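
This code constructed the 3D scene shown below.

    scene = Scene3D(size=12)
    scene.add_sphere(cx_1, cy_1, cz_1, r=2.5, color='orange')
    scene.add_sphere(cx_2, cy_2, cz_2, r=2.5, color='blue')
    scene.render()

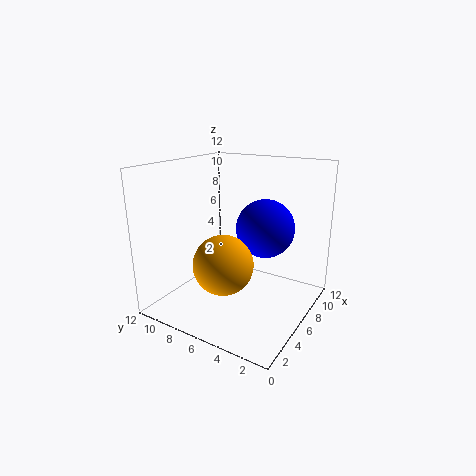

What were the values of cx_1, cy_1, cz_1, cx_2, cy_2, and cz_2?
cx_1 = 4.5, cy_1 = 6.5, cz_1 = 4, cx_2 = 8, cy_2 = 4.5, cz_2 = 6.5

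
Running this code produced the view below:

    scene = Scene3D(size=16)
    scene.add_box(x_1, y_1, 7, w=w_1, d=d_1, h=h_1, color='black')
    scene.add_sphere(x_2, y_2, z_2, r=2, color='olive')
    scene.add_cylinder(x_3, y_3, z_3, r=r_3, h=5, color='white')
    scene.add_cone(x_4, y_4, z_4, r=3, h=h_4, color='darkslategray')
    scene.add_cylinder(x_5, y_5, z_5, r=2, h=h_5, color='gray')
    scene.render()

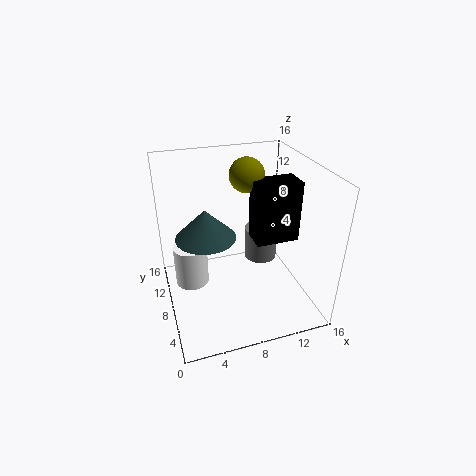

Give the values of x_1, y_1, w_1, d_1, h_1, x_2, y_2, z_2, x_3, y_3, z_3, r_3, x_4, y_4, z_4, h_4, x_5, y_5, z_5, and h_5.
x_1 = 10; y_1 = 7; w_1 = 5; d_1 = 3; h_1 = 7; x_2 = 10; y_2 = 11; z_2 = 14; x_3 = 3; y_3 = 11; z_3 = 1; r_3 = 2; x_4 = 4; y_4 = 6; z_4 = 10; h_4 = 3; x_5 = 12; y_5 = 11; z_5 = 3; h_5 = 4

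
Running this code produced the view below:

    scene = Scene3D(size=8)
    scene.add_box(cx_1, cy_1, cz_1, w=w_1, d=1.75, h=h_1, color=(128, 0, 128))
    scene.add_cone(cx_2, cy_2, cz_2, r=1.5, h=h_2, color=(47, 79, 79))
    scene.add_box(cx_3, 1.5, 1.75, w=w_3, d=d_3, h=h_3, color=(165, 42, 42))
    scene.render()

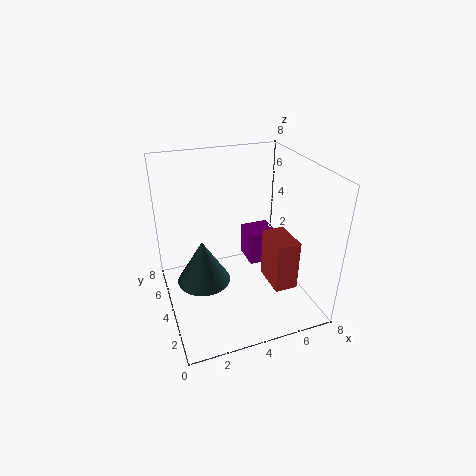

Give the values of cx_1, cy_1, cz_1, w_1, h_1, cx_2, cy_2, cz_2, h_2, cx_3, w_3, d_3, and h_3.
cx_1 = 5.25; cy_1 = 5; cz_1 = 1.25; w_1 = 1.75; h_1 = 2; cx_2 = 2; cy_2 = 4.25; cz_2 = 1.5; h_2 = 2.5; cx_3 = 5.25; w_3 = 1.25; d_3 = 2; h_3 = 2.75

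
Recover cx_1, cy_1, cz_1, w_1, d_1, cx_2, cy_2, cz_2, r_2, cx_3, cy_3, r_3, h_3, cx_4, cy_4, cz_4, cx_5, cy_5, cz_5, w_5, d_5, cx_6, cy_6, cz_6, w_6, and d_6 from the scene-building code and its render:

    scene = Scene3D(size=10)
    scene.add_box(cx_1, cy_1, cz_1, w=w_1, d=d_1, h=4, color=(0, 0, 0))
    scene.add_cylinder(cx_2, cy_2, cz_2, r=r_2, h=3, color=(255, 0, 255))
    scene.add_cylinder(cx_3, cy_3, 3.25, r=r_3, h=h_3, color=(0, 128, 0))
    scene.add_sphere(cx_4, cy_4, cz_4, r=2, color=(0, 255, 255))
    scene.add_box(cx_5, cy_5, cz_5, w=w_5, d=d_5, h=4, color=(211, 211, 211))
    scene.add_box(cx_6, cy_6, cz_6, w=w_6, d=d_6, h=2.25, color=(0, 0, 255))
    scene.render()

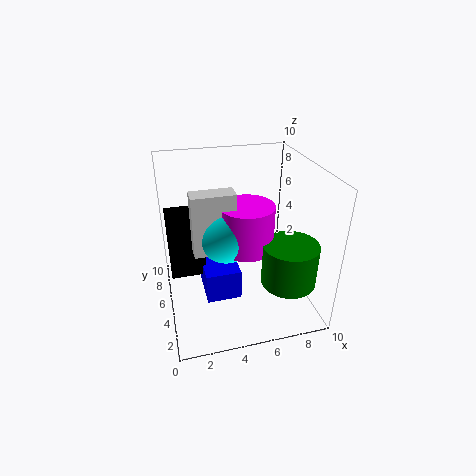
cx_1 = 0.25
cy_1 = 5.5
cz_1 = 2
w_1 = 2.5
d_1 = 3.5
cx_2 = 5.25
cy_2 = 3.75
cz_2 = 5
r_2 = 1.75
cx_3 = 7.5
cy_3 = 1.75
r_3 = 1.75
h_3 = 2.75
cx_4 = 4
cy_4 = 4.25
cz_4 = 6
cx_5 = 1.75
cy_5 = 3.25
cz_5 = 5
w_5 = 2.75
d_5 = 1.25
cx_6 = 2.5
cy_6 = 4
cz_6 = 0.5
w_6 = 2.5
d_6 = 3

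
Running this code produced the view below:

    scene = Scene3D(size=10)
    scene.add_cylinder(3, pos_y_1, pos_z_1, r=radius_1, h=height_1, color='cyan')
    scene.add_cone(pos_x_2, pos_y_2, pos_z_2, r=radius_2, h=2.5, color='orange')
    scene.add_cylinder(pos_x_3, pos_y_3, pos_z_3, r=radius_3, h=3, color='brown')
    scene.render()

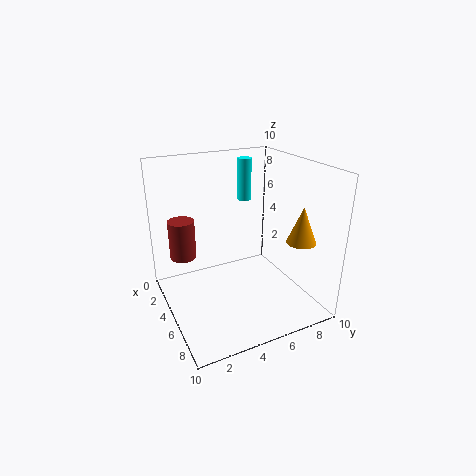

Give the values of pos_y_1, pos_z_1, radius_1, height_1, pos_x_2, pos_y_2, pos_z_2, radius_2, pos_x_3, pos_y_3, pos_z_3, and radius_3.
pos_y_1 = 6.5, pos_z_1 = 7, radius_1 = 0.5, height_1 = 3, pos_x_2 = 7.5, pos_y_2 = 8.5, pos_z_2 = 5, radius_2 = 1, pos_x_3 = 1.5, pos_y_3 = 2, pos_z_3 = 2.5, radius_3 = 1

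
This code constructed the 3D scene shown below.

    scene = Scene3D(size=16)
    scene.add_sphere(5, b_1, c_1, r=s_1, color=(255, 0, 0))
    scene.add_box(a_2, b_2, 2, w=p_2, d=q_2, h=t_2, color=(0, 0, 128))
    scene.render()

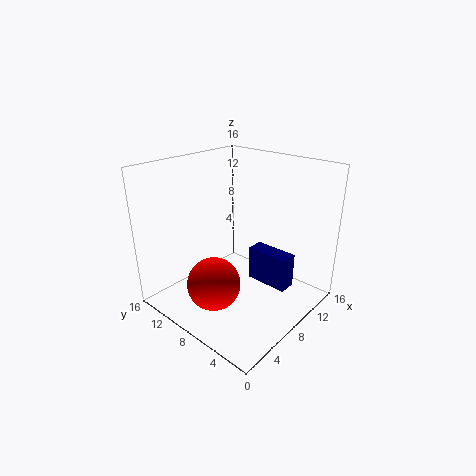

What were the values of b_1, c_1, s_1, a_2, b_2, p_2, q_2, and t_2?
b_1 = 9; c_1 = 3; s_1 = 3; a_2 = 10; b_2 = 3; p_2 = 2; q_2 = 5; t_2 = 4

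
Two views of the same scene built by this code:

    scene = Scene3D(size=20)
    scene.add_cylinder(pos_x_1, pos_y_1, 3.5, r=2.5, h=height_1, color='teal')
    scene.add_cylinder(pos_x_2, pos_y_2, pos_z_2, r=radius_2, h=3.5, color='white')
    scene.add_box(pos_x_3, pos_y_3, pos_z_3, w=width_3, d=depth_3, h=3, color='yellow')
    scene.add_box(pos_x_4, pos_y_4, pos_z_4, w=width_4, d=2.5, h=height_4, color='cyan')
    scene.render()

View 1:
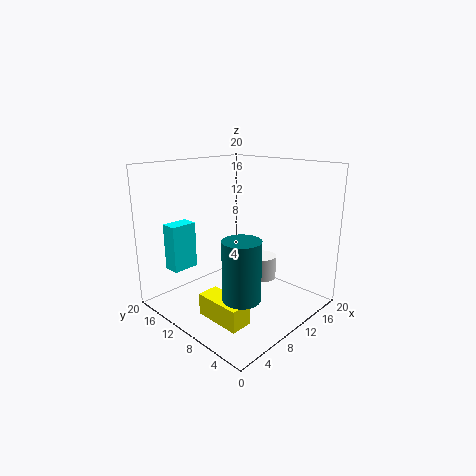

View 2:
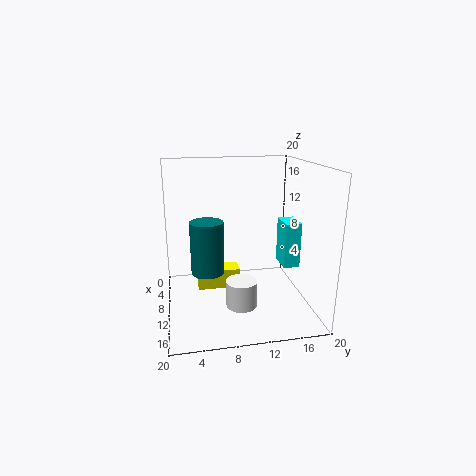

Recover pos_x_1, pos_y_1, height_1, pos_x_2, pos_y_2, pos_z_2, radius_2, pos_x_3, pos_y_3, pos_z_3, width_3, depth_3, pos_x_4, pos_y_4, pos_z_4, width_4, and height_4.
pos_x_1 = 6.5
pos_y_1 = 6
height_1 = 8
pos_x_2 = 15
pos_y_2 = 9.5
pos_z_2 = 2.5
radius_2 = 2
pos_x_3 = 3.5
pos_y_3 = 4.5
pos_z_3 = 0.5
width_3 = 3
depth_3 = 6.5
pos_x_4 = 4.5
pos_y_4 = 17.5
pos_z_4 = 4
width_4 = 4
height_4 = 7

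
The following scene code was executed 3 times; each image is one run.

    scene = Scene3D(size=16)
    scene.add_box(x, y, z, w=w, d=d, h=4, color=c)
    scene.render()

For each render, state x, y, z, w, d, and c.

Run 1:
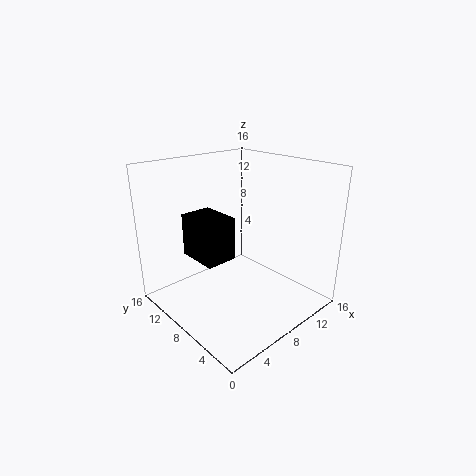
x = 1, y = 4, z = 8.5, w = 3, d = 4, c = 'black'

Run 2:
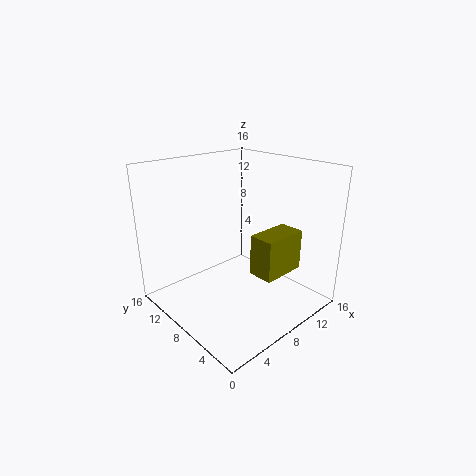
x = 5.5, y = 1, z = 6.5, w = 4.5, d = 2.5, c = 'olive'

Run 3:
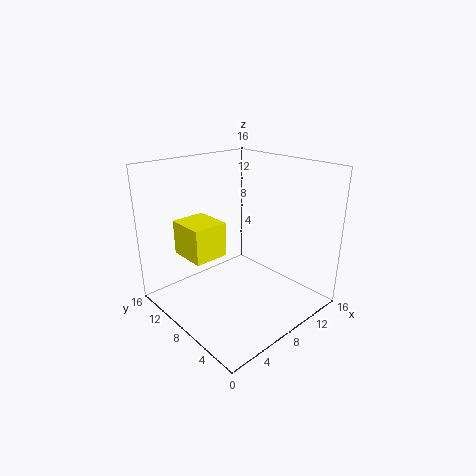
x = 3.5, y = 9.5, z = 5.5, w = 4, d = 4.5, c = 'yellow'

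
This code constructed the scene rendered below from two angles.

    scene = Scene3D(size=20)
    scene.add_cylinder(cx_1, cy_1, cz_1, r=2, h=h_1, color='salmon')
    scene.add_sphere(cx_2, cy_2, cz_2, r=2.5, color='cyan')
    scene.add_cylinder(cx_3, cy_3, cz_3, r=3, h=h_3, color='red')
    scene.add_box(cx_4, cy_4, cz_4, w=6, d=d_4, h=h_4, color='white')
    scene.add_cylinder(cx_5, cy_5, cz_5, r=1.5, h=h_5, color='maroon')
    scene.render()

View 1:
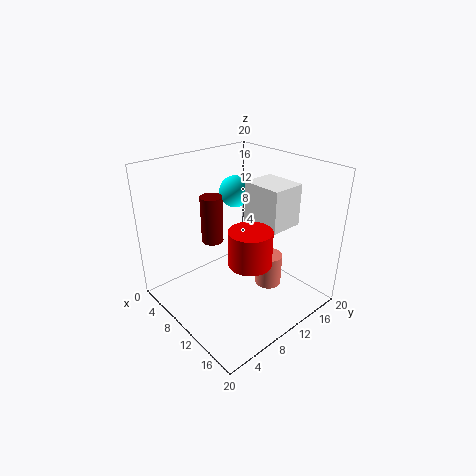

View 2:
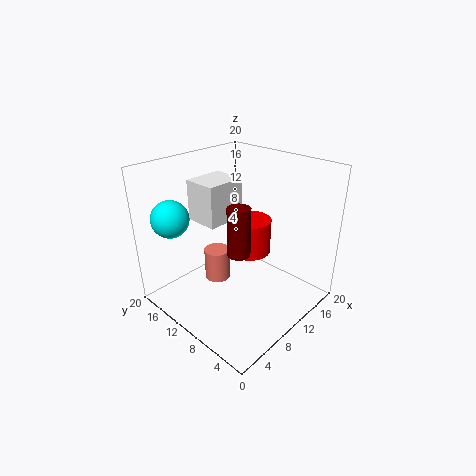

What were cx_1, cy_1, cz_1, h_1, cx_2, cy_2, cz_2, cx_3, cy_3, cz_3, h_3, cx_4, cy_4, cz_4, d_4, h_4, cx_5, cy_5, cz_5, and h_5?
cx_1 = 11; cy_1 = 15.5; cz_1 = 0.5; h_1 = 5; cx_2 = 3; cy_2 = 15.5; cz_2 = 13.5; cx_3 = 12.5; cy_3 = 10; cz_3 = 7; h_3 = 5; cx_4 = 8; cy_4 = 13; cz_4 = 11; d_4 = 5; h_4 = 6; cx_5 = 7.5; cy_5 = 7.5; cz_5 = 9.5; h_5 = 6.5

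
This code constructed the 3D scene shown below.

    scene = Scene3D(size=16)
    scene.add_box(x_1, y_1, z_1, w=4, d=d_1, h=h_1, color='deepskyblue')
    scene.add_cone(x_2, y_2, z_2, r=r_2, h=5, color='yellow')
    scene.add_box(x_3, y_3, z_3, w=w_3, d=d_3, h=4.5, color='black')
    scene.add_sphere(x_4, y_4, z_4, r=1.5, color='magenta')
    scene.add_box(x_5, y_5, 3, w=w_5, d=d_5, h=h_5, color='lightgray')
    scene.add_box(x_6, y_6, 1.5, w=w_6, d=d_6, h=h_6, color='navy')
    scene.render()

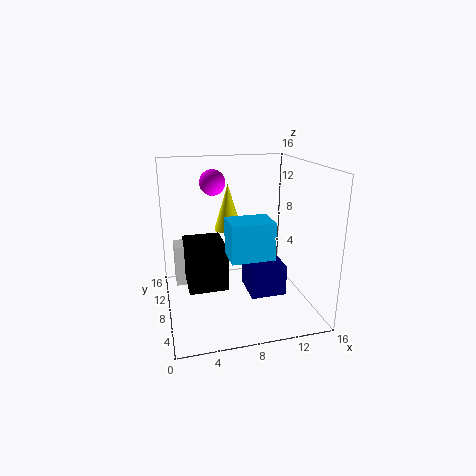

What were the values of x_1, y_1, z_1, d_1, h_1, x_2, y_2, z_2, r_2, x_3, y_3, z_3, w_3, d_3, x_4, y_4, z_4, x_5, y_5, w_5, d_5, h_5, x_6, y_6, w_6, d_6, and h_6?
x_1 = 5.5, y_1 = 0.5, z_1 = 8.5, d_1 = 3, h_1 = 3.5, x_2 = 7, y_2 = 8.5, z_2 = 9, r_2 = 1.5, x_3 = 2, y_3 = 4, z_3 = 4, w_3 = 4, d_3 = 5, x_4 = 6, y_4 = 12, z_4 = 13.5, x_5 = 1, y_5 = 8, w_5 = 3, d_5 = 2.5, h_5 = 4.5, x_6 = 9, y_6 = 5.5, w_6 = 4, d_6 = 4.5, h_6 = 3.5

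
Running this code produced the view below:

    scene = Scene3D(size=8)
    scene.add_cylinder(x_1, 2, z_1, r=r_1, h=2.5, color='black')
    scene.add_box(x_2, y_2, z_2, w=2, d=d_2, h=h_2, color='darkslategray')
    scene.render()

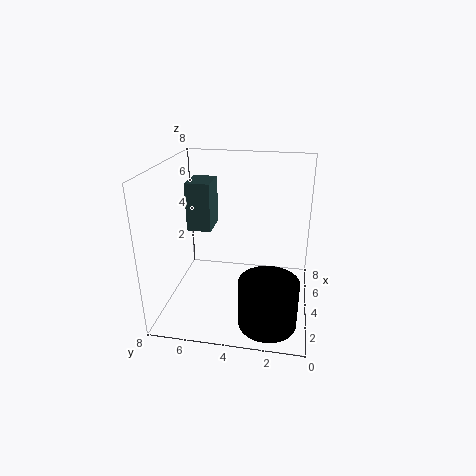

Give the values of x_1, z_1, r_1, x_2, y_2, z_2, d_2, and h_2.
x_1 = 1.5; z_1 = 0.5; r_1 = 1.5; x_2 = 5.5; y_2 = 6; z_2 = 3.5; d_2 = 1.5; h_2 = 3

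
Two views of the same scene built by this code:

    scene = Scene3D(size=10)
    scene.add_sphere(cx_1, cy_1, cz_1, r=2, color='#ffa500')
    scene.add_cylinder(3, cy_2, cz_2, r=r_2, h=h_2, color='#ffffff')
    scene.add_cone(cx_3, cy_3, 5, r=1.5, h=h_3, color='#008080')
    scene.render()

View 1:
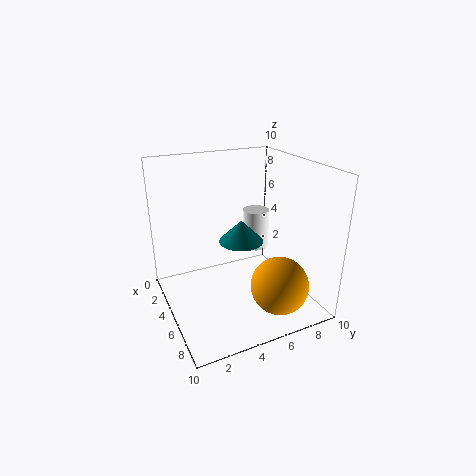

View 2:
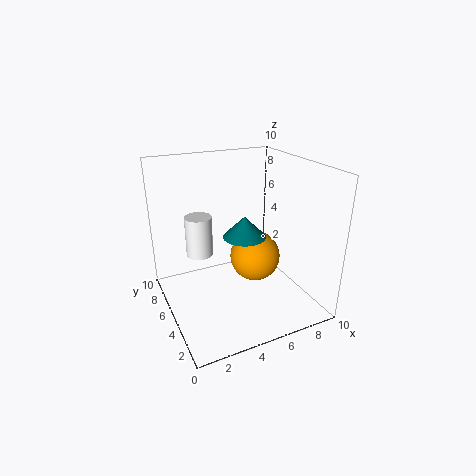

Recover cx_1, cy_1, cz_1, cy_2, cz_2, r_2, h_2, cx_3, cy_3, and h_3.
cx_1 = 7.5
cy_1 = 7
cz_1 = 2
cy_2 = 7.5
cz_2 = 3
r_2 = 1
h_2 = 3
cx_3 = 5.5
cy_3 = 5
h_3 = 1.5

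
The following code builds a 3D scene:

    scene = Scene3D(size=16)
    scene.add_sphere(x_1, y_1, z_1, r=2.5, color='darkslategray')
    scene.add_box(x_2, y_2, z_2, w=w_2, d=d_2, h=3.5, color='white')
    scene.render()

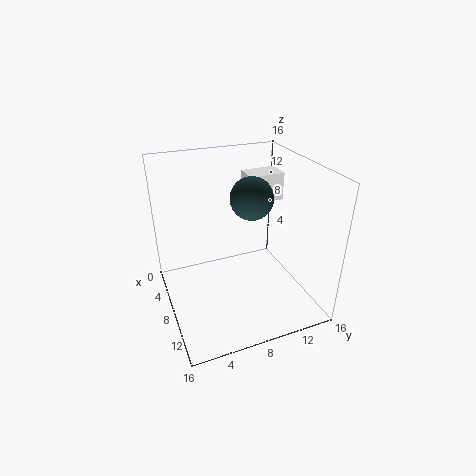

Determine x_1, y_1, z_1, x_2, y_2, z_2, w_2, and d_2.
x_1 = 6; y_1 = 10.5; z_1 = 11.5; x_2 = 0.5; y_2 = 11.5; z_2 = 9.5; w_2 = 3; d_2 = 4.5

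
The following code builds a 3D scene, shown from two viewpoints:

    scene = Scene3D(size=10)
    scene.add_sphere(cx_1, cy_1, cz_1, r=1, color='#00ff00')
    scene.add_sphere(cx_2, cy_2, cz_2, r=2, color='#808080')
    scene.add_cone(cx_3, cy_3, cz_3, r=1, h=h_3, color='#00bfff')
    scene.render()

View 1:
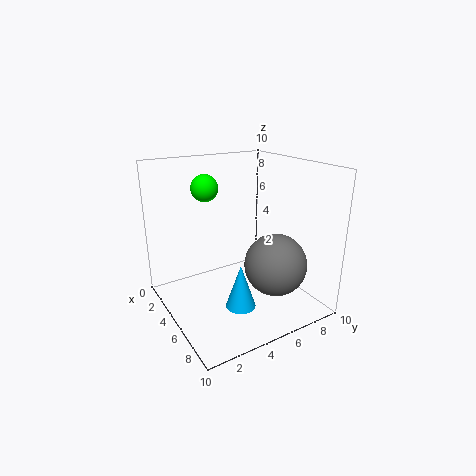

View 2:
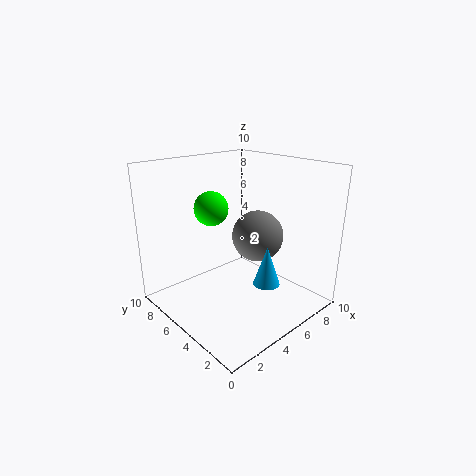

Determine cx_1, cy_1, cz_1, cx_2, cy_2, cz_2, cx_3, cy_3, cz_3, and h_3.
cx_1 = 2
cy_1 = 4
cz_1 = 8
cx_2 = 8
cy_2 = 6
cz_2 = 4
cx_3 = 7
cy_3 = 4
cz_3 = 1
h_3 = 3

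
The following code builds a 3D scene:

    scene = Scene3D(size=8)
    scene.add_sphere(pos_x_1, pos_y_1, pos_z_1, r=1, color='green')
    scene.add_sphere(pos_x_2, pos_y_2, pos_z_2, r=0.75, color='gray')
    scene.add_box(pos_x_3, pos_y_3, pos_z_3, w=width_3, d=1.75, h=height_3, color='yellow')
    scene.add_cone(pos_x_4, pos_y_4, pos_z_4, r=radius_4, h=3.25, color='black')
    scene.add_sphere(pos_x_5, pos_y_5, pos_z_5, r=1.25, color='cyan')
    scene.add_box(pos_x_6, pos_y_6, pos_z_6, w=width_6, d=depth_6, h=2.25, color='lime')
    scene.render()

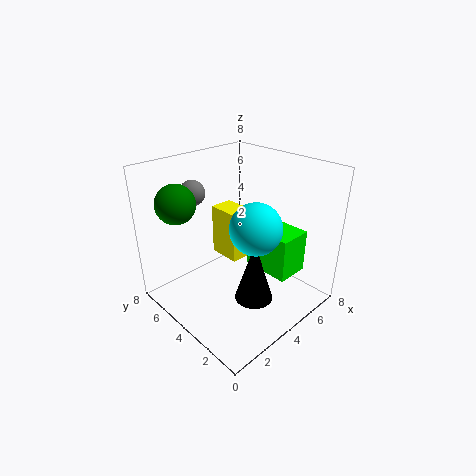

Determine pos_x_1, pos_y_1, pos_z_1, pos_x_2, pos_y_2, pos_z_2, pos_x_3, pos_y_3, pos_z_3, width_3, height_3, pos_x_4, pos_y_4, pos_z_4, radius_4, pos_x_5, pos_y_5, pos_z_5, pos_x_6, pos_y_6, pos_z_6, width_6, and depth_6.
pos_x_1 = 1, pos_y_1 = 5.25, pos_z_1 = 6.5, pos_x_2 = 3.25, pos_y_2 = 7, pos_z_2 = 6, pos_x_3 = 3.25, pos_y_3 = 3.5, pos_z_3 = 3, width_3 = 1.25, height_3 = 2.75, pos_x_4 = 3.25, pos_y_4 = 2, pos_z_4 = 1.5, radius_4 = 1, pos_x_5 = 3, pos_y_5 = 1.75, pos_z_5 = 5.75, pos_x_6 = 4, pos_y_6 = 0.75, pos_z_6 = 2.75, width_6 = 1.75, depth_6 = 2.5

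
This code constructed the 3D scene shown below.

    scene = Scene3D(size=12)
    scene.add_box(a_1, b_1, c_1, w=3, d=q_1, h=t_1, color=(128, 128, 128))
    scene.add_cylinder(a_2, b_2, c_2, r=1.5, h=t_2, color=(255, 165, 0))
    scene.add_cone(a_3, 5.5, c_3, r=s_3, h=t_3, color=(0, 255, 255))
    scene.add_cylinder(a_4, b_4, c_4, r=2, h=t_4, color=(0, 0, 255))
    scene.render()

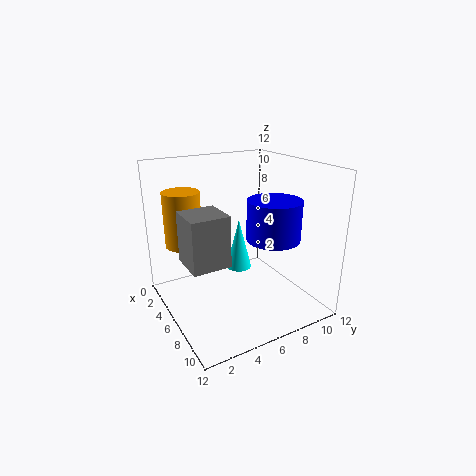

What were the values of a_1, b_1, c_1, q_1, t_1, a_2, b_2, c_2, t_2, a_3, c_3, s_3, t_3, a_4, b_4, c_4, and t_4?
a_1 = 5.5
b_1 = 1
c_1 = 5
q_1 = 3
t_1 = 4
a_2 = 4
b_2 = 2
c_2 = 5.5
t_2 = 4.5
a_3 = 7
c_3 = 4
s_3 = 1
t_3 = 4
a_4 = 9.5
b_4 = 7
c_4 = 7
t_4 = 3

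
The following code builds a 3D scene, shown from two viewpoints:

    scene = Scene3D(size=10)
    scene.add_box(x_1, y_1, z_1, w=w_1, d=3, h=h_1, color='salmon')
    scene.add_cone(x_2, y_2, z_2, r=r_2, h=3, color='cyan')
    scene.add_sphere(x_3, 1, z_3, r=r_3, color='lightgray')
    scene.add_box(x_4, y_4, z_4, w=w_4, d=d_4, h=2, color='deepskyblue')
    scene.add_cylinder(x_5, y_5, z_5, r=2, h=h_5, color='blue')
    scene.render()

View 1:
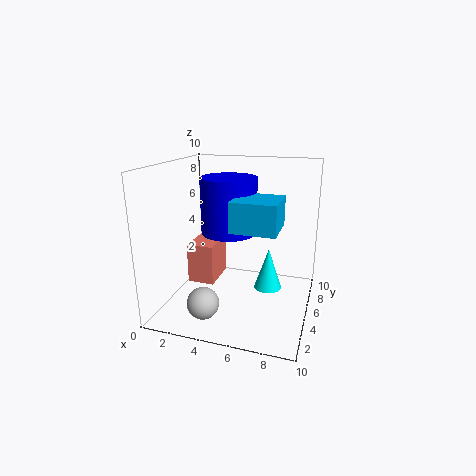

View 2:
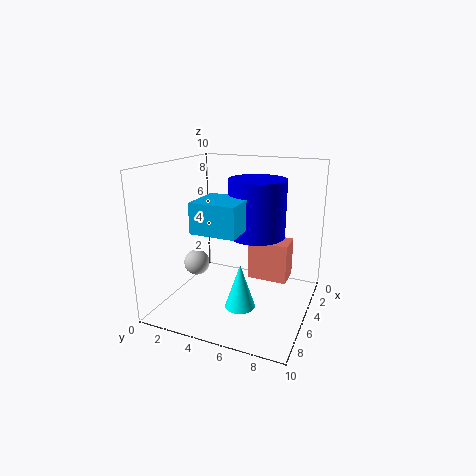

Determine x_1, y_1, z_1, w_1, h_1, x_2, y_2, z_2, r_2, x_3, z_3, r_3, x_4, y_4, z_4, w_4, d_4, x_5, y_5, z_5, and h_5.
x_1 = 1; y_1 = 5; z_1 = 1; w_1 = 2; h_1 = 3; x_2 = 7; y_2 = 6; z_2 = 1; r_2 = 1; x_3 = 4; z_3 = 2; r_3 = 1; x_4 = 5; y_4 = 3; z_4 = 6; w_4 = 3; d_4 = 3; x_5 = 4; y_5 = 6; z_5 = 5; h_5 = 4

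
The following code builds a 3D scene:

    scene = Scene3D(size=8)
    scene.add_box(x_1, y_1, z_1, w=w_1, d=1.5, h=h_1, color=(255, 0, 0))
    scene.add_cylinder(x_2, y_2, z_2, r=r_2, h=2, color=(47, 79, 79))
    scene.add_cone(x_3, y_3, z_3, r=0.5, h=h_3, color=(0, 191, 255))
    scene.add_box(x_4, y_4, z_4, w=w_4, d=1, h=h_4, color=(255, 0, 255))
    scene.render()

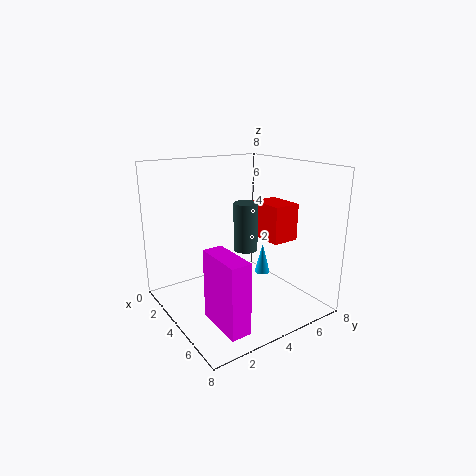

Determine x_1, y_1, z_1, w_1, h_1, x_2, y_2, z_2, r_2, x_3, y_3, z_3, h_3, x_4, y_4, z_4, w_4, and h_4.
x_1 = 4; y_1 = 5; z_1 = 4; w_1 = 2; h_1 = 2; x_2 = 7.5; y_2 = 2; z_2 = 5; r_2 = 0.5; x_3 = 2.5; y_3 = 7; z_3 = 0.5; h_3 = 2; x_4 = 5.5; y_4 = 1; z_4 = 1; w_4 = 2.5; h_4 = 3.5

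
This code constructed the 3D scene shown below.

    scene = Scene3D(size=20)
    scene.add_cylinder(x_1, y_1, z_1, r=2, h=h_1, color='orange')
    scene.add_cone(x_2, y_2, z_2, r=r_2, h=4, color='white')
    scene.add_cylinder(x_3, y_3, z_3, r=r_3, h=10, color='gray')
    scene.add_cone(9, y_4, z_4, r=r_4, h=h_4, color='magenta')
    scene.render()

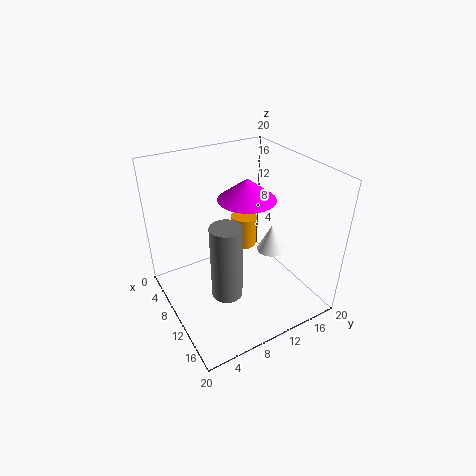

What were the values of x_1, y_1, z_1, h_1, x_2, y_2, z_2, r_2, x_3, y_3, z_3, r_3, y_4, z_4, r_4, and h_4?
x_1 = 5
y_1 = 14
z_1 = 5
h_1 = 5
x_2 = 11
y_2 = 15
z_2 = 7
r_2 = 2
x_3 = 14
y_3 = 6
z_3 = 5
r_3 = 2
y_4 = 12
z_4 = 15
r_4 = 4
h_4 = 3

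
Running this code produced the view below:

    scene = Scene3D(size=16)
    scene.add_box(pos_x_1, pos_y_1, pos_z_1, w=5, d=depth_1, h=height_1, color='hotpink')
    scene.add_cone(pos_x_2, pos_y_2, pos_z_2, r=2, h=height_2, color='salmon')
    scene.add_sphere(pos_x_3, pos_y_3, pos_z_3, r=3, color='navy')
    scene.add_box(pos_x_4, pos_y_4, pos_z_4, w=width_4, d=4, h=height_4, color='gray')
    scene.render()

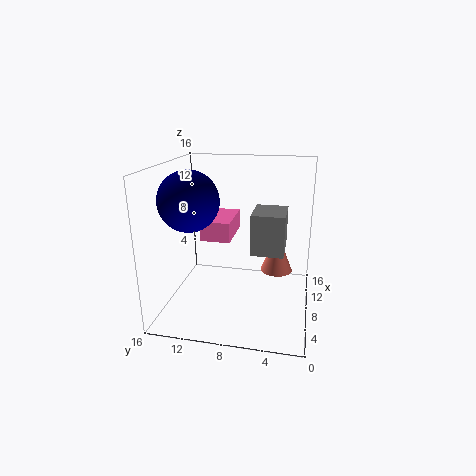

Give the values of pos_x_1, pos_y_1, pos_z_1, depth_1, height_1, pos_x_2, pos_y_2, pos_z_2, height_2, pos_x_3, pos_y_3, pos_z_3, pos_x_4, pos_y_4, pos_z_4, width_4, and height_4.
pos_x_1 = 4, pos_y_1 = 8, pos_z_1 = 9, depth_1 = 3, height_1 = 2, pos_x_2 = 13, pos_y_2 = 4, pos_z_2 = 2, height_2 = 5, pos_x_3 = 4, pos_y_3 = 12, pos_z_3 = 13, pos_x_4 = 10, pos_y_4 = 3, pos_z_4 = 5, width_4 = 5, height_4 = 5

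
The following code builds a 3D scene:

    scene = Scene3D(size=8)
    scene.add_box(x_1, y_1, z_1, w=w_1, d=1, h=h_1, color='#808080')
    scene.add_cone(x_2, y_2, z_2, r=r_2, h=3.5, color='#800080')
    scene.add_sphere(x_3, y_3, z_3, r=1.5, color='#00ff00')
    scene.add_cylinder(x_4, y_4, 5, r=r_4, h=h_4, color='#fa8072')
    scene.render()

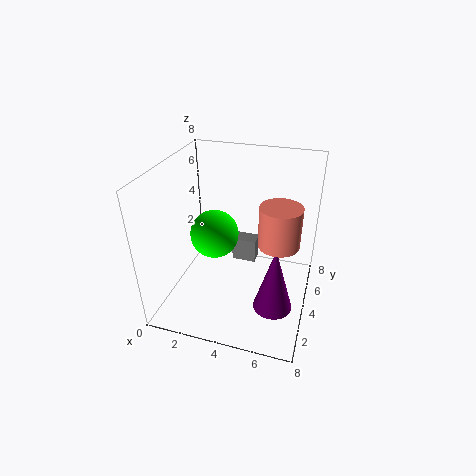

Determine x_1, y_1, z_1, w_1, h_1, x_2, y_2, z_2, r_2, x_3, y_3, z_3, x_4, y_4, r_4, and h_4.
x_1 = 3
y_1 = 6
z_1 = 1
w_1 = 1.5
h_1 = 1.5
x_2 = 6.5
y_2 = 2
z_2 = 1.5
r_2 = 1
x_3 = 2
y_3 = 5.5
z_3 = 3
x_4 = 6.5
y_4 = 2.5
r_4 = 1
h_4 = 2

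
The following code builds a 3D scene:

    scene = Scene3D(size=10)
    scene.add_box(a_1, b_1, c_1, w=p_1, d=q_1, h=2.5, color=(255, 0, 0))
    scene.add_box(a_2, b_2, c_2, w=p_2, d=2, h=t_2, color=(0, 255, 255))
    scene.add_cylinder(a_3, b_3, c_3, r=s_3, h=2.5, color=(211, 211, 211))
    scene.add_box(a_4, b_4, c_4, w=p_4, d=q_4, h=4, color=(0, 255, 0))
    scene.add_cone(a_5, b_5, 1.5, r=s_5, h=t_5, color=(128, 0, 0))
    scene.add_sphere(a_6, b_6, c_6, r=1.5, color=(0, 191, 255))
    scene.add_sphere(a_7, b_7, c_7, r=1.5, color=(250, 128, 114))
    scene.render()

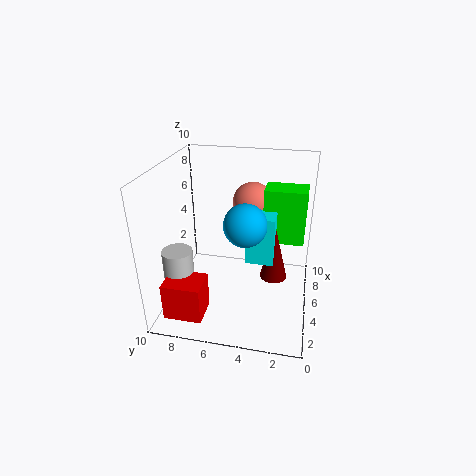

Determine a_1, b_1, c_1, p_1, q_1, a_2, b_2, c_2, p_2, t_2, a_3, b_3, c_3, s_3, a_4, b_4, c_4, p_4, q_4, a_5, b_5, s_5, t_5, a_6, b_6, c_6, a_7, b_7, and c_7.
a_1 = 0.5
b_1 = 6.5
c_1 = 1
p_1 = 2
q_1 = 2.5
a_2 = 5
b_2 = 2.5
c_2 = 3
p_2 = 2.5
t_2 = 3.5
a_3 = 2.5
b_3 = 8.5
c_3 = 2.5
s_3 = 1
a_4 = 6.5
b_4 = 0.5
c_4 = 4
p_4 = 2
q_4 = 3
a_5 = 6
b_5 = 2.5
s_5 = 1
t_5 = 4
a_6 = 5
b_6 = 4.5
c_6 = 6
a_7 = 8
b_7 = 4.5
c_7 = 6.5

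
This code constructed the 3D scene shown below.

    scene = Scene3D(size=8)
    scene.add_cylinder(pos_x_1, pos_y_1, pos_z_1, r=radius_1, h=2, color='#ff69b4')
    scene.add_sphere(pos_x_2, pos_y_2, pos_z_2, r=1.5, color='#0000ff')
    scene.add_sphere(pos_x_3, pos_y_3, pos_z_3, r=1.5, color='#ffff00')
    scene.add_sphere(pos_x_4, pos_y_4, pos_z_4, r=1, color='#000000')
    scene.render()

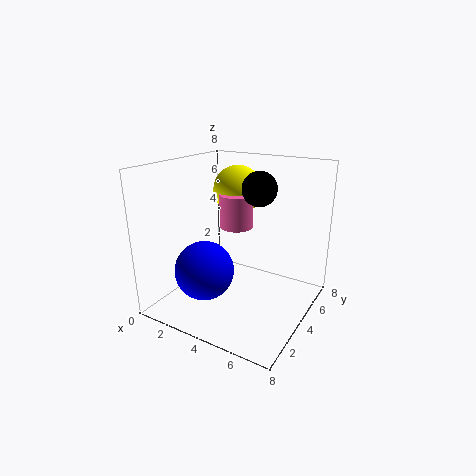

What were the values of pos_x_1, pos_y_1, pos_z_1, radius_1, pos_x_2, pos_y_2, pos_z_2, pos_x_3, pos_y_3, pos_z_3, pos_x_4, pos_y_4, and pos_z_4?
pos_x_1 = 3; pos_y_1 = 5.5; pos_z_1 = 4; radius_1 = 1; pos_x_2 = 3.5; pos_y_2 = 1.5; pos_z_2 = 3; pos_x_3 = 2.5; pos_y_3 = 6.5; pos_z_3 = 6; pos_x_4 = 4.5; pos_y_4 = 5.5; pos_z_4 = 6.5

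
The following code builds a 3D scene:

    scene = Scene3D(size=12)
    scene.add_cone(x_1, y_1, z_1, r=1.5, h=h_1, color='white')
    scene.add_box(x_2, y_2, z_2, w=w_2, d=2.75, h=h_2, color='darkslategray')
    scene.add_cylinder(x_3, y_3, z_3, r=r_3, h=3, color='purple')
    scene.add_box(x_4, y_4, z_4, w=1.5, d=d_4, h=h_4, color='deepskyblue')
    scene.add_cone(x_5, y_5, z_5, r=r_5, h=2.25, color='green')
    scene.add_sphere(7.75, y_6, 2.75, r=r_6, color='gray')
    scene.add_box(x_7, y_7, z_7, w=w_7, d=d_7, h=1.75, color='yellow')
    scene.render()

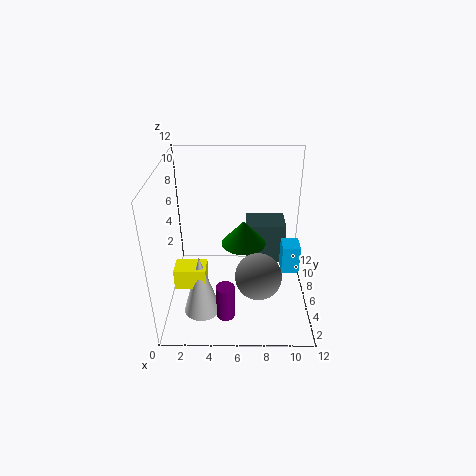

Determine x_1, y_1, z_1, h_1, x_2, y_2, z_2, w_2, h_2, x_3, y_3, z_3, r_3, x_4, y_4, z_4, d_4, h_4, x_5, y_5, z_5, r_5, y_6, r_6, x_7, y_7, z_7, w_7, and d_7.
x_1 = 3
y_1 = 3.5
z_1 = 0.5
h_1 = 5.25
x_2 = 6.75
y_2 = 9.25
z_2 = 1.25
w_2 = 3.75
h_2 = 4
x_3 = 5
y_3 = 3
z_3 = 0.25
r_3 = 0.75
x_4 = 9.75
y_4 = 5.5
z_4 = 2.75
d_4 = 1.75
h_4 = 2.5
x_5 = 6.5
y_5 = 8
z_5 = 4.25
r_5 = 2
y_6 = 5
r_6 = 2
x_7 = 1
y_7 = 3
z_7 = 3
w_7 = 2.5
d_7 = 1.75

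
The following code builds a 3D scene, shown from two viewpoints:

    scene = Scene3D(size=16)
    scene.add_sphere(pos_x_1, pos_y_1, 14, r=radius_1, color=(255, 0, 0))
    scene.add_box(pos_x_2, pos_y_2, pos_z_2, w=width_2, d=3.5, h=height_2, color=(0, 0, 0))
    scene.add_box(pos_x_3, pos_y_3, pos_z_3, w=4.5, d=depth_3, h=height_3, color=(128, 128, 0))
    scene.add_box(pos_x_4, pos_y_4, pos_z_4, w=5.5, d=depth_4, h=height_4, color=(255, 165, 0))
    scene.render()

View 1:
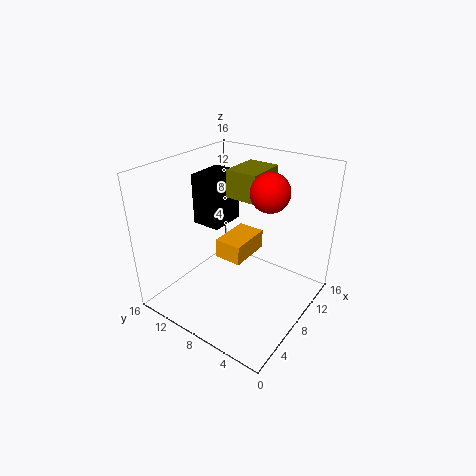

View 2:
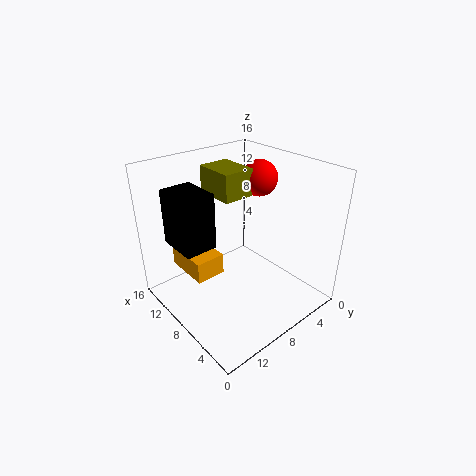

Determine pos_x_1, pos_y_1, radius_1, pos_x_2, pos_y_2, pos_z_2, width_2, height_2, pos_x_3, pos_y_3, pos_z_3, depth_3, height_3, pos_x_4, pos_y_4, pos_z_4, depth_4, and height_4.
pos_x_1 = 8.5
pos_y_1 = 4.5
radius_1 = 2
pos_x_2 = 8
pos_y_2 = 11
pos_z_2 = 8
width_2 = 4.5
height_2 = 6
pos_x_3 = 8
pos_y_3 = 6
pos_z_3 = 12.5
depth_3 = 3.5
height_3 = 3
pos_x_4 = 9.5
pos_y_4 = 9
pos_z_4 = 3
depth_4 = 3.5
height_4 = 2.5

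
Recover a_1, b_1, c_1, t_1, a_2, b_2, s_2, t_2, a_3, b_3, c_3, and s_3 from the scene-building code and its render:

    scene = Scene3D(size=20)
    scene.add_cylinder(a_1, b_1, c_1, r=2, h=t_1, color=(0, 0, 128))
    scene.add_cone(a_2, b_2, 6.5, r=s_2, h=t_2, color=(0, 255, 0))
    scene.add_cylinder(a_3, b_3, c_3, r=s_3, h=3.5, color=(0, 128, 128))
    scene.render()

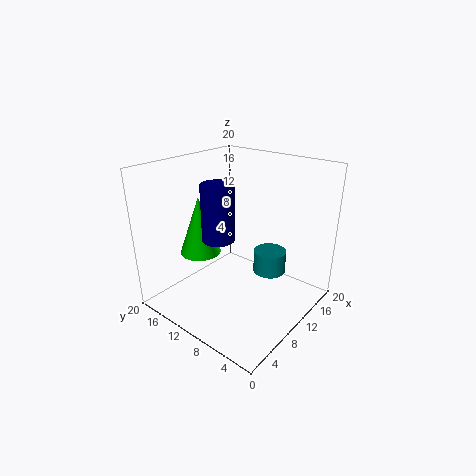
a_1 = 5, b_1 = 9, c_1 = 12, t_1 = 7, a_2 = 8.5, b_2 = 16, s_2 = 3, t_2 = 8.5, a_3 = 16, b_3 = 8.5, c_3 = 2.5, s_3 = 2.5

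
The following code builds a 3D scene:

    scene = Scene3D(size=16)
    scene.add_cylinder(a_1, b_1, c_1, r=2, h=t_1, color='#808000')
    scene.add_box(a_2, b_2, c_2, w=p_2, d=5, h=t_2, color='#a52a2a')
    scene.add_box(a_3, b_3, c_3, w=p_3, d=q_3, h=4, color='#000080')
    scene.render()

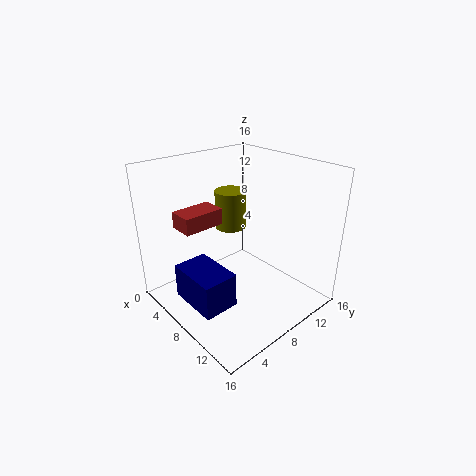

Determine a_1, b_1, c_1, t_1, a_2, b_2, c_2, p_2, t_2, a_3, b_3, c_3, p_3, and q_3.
a_1 = 2
b_1 = 12
c_1 = 6
t_1 = 5
a_2 = 1
b_2 = 4
c_2 = 8
p_2 = 3
t_2 = 2
a_3 = 4
b_3 = 2
c_3 = 1
p_3 = 6
q_3 = 4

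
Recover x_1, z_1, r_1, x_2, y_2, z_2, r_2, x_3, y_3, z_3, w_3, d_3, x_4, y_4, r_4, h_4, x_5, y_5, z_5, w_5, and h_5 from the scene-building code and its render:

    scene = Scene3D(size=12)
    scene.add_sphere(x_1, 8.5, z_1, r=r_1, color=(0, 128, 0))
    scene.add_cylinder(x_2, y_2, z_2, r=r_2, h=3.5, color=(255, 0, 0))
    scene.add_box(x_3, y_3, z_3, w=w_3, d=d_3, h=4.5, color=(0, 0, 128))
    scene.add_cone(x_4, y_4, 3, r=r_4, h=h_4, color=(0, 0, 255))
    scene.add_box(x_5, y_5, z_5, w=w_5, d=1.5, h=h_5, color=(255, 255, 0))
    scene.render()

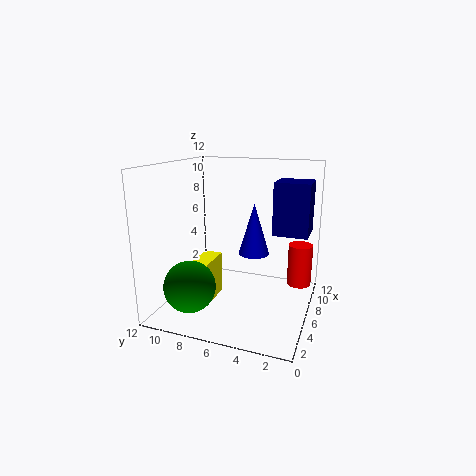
x_1 = 2, z_1 = 3, r_1 = 2, x_2 = 7.5, y_2 = 1, z_2 = 2, r_2 = 1, x_3 = 7.5, y_3 = 0.5, z_3 = 6, w_3 = 3, d_3 = 3, x_4 = 10.5, y_4 = 6, r_4 = 1.5, h_4 = 5, x_5 = 3, y_5 = 7.5, z_5 = 1, w_5 = 3, h_5 = 3.5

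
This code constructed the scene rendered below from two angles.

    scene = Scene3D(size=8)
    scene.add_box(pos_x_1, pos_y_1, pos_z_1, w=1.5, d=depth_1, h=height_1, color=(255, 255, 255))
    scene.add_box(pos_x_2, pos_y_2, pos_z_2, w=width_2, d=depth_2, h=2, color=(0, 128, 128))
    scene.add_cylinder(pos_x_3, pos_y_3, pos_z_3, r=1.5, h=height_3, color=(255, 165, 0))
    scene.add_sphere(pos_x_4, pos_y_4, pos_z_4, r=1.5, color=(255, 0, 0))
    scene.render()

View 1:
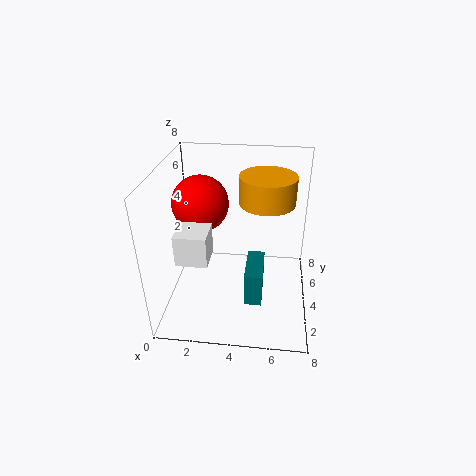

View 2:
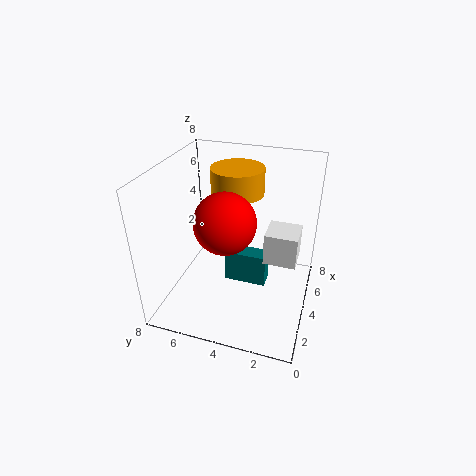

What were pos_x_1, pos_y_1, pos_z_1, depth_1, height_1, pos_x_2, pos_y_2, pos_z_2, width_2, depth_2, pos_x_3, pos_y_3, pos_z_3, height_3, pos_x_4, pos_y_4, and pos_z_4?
pos_x_1 = 1.5
pos_y_1 = 0.5
pos_z_1 = 4.5
depth_1 = 1.5
height_1 = 1.5
pos_x_2 = 4.5
pos_y_2 = 2.5
pos_z_2 = 0.5
width_2 = 1
depth_2 = 2.5
pos_x_3 = 5.5
pos_y_3 = 4.5
pos_z_3 = 6
height_3 = 1.5
pos_x_4 = 2
pos_y_4 = 4
pos_z_4 = 6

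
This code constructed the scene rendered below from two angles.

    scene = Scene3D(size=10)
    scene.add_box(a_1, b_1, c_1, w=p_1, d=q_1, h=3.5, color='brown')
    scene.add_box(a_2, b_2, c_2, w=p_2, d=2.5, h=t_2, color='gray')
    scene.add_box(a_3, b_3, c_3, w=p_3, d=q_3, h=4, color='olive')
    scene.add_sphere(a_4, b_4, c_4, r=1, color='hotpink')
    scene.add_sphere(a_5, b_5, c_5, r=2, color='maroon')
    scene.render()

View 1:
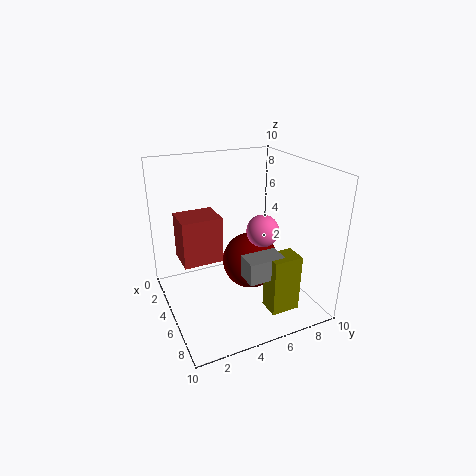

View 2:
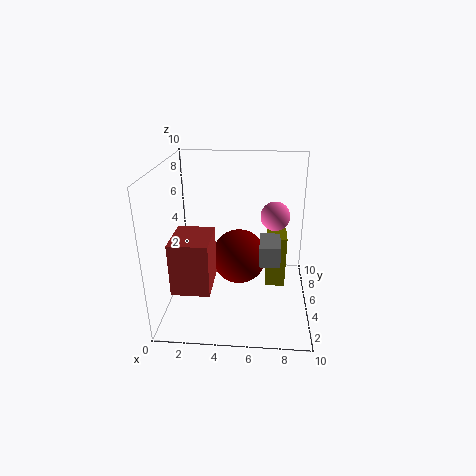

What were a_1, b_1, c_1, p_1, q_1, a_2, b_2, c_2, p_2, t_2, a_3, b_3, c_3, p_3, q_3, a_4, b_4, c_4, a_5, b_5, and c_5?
a_1 = 1, b_1 = 1.5, c_1 = 2.5, p_1 = 2.5, q_1 = 3, a_2 = 6.5, b_2 = 4.5, c_2 = 3, p_2 = 1.5, t_2 = 1.5, a_3 = 7, b_3 = 6, c_3 = 0.5, p_3 = 1.5, q_3 = 2, a_4 = 7.5, b_4 = 5.5, c_4 = 6.5, a_5 = 5, b_5 = 6, c_5 = 3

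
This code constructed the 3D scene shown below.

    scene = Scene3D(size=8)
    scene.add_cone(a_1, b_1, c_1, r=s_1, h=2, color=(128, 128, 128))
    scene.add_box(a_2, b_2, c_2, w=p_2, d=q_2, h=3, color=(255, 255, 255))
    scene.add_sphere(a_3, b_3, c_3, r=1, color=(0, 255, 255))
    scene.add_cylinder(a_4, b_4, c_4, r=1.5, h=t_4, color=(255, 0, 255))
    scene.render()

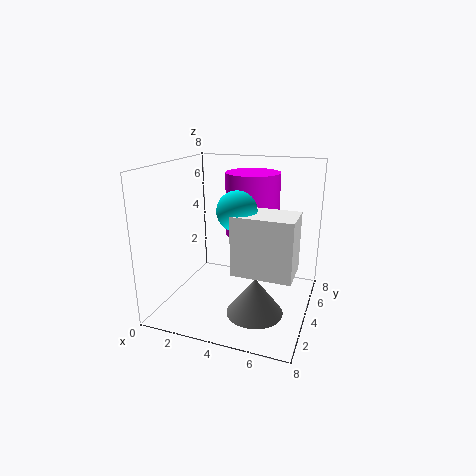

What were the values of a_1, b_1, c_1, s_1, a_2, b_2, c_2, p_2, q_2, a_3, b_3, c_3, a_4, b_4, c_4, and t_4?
a_1 = 5.5
b_1 = 2.5
c_1 = 0.5
s_1 = 1.5
a_2 = 4.5
b_2 = 1.5
c_2 = 3
p_2 = 3
q_2 = 2
a_3 = 4.5
b_3 = 2.5
c_3 = 6
a_4 = 4.5
b_4 = 5
c_4 = 4
t_4 = 3.5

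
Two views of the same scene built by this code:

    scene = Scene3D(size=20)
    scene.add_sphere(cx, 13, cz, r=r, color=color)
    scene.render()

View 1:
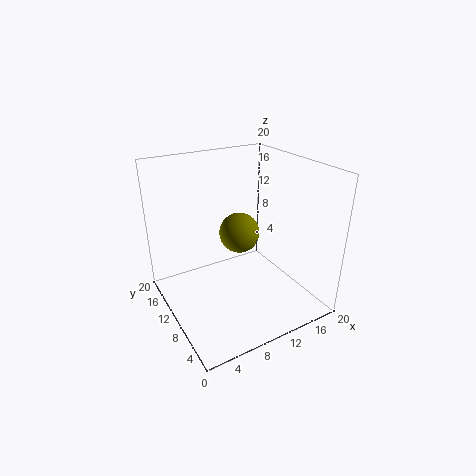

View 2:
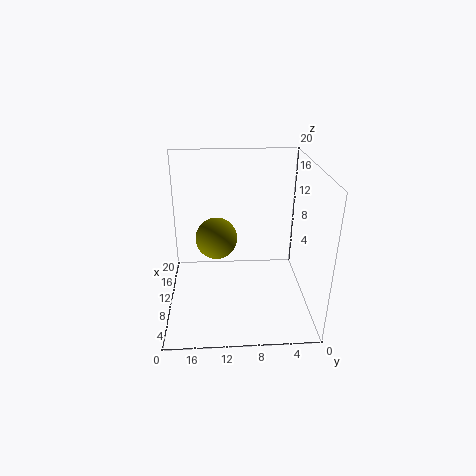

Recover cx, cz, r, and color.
cx = 12, cz = 9, r = 3, color = 'olive'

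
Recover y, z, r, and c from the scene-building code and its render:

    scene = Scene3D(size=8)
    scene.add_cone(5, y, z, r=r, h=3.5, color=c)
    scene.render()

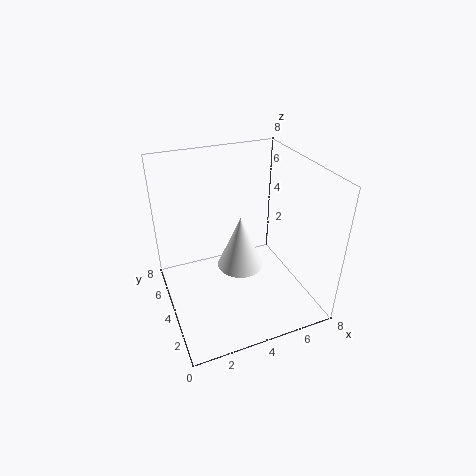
y = 6, z = 0.5, r = 1.5, c = 'white'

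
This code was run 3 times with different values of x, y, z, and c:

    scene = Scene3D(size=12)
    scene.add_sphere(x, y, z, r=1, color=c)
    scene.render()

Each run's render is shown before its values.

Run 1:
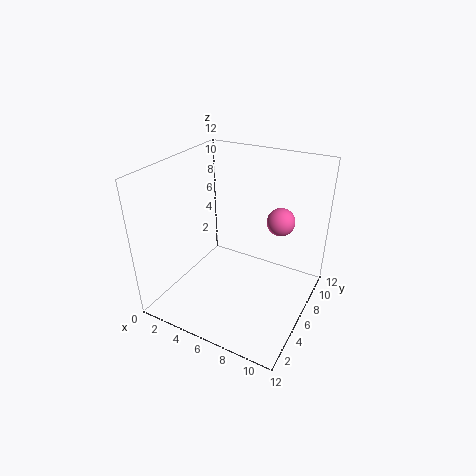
x = 10, y = 5, z = 9, c = 'hotpink'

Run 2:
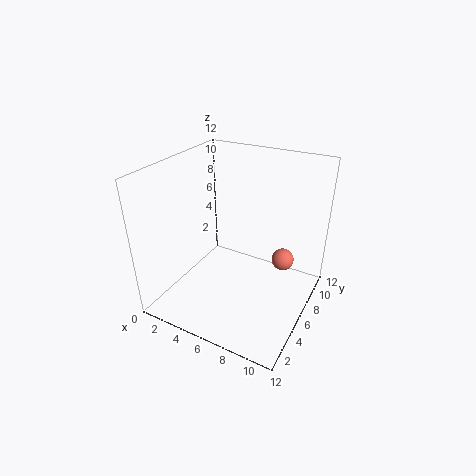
x = 9, y = 9, z = 3, c = 'salmon'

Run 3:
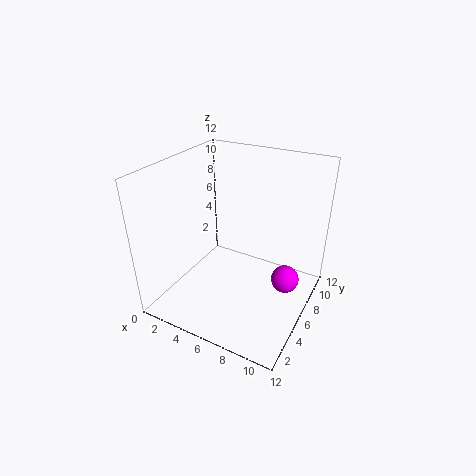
x = 11, y = 4, z = 5, c = 'magenta'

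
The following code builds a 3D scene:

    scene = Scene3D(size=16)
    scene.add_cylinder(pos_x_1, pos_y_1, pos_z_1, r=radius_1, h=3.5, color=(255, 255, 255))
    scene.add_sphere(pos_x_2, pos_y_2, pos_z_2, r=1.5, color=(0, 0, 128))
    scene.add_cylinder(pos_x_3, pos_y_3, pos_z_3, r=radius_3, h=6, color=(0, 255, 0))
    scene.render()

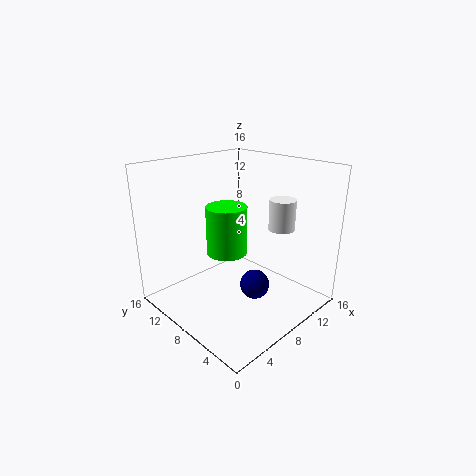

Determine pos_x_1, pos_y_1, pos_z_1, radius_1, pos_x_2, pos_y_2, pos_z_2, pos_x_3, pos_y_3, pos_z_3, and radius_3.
pos_x_1 = 12.5, pos_y_1 = 5.5, pos_z_1 = 8.5, radius_1 = 1.5, pos_x_2 = 6.5, pos_y_2 = 4, pos_z_2 = 4.5, pos_x_3 = 9.5, pos_y_3 = 11.5, pos_z_3 = 4.5, radius_3 = 2.5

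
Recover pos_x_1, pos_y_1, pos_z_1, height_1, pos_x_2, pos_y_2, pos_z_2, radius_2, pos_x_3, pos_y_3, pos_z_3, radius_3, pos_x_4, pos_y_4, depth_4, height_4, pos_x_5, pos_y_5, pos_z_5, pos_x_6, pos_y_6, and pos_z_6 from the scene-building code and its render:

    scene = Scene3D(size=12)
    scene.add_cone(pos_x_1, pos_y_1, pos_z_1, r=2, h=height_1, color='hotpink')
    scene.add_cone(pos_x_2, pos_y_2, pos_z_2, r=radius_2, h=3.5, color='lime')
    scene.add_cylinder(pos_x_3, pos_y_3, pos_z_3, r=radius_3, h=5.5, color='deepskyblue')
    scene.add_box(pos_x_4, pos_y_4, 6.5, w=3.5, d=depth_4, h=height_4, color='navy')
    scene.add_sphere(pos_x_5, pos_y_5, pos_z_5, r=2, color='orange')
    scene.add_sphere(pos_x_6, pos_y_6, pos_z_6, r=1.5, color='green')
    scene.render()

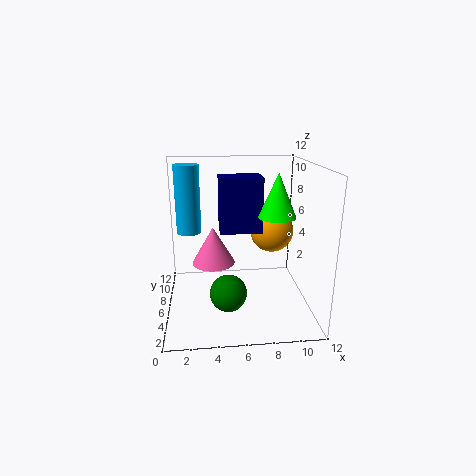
pos_x_1 = 4, pos_y_1 = 9, pos_z_1 = 2.5, height_1 = 3.5, pos_x_2 = 9, pos_y_2 = 5, pos_z_2 = 8, radius_2 = 1.5, pos_x_3 = 2, pos_y_3 = 6.5, pos_z_3 = 6.5, radius_3 = 1, pos_x_4 = 4.5, pos_y_4 = 5.5, depth_4 = 2.5, height_4 = 4.5, pos_x_5 = 9.5, pos_y_5 = 9, pos_z_5 = 5.5, pos_x_6 = 5, pos_y_6 = 4, pos_z_6 = 2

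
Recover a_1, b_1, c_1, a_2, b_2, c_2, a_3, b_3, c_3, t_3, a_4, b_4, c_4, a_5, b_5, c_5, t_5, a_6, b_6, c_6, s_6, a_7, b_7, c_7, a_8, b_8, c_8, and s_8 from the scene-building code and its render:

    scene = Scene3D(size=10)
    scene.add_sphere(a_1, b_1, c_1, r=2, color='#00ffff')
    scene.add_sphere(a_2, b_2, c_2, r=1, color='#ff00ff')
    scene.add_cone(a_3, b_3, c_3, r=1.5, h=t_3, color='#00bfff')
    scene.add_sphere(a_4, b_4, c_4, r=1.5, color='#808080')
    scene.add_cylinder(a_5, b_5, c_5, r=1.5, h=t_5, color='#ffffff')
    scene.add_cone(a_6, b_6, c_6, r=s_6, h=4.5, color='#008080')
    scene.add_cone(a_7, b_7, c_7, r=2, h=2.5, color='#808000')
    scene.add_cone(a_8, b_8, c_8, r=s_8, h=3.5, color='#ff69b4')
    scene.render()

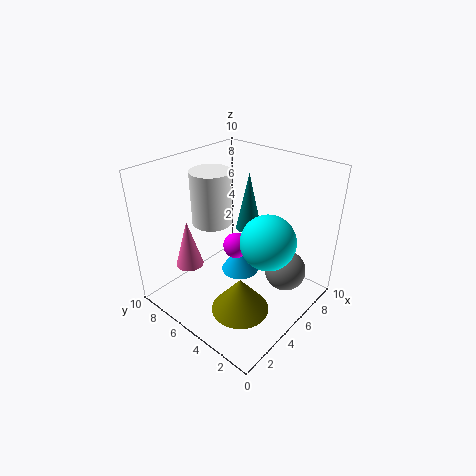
a_1 = 6.5, b_1 = 3.5, c_1 = 4.5, a_2 = 6.5, b_2 = 6.5, c_2 = 3, a_3 = 7, b_3 = 6.5, c_3 = 0.5, t_3 = 2.5, a_4 = 7.5, b_4 = 2.5, c_4 = 2, a_5 = 5.5, b_5 = 8, c_5 = 5, t_5 = 4, a_6 = 8, b_6 = 6.5, c_6 = 4, s_6 = 1, a_7 = 3.5, b_7 = 3.5, c_7 = 0.5, a_8 = 3, b_8 = 8, c_8 = 2.5, s_8 = 1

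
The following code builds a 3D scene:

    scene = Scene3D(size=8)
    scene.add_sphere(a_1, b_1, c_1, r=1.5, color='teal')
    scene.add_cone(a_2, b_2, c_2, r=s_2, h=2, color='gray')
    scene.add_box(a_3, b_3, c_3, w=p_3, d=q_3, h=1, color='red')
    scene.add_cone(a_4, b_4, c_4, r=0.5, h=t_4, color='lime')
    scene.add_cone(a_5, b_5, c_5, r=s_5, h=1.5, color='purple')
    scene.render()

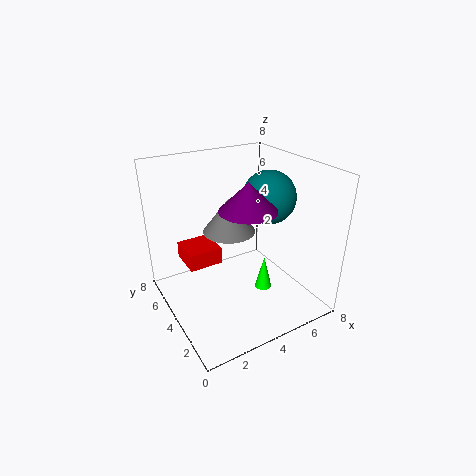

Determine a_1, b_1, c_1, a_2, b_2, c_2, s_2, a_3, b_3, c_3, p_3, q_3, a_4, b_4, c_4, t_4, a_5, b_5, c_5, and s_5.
a_1 = 6
b_1 = 4
c_1 = 6
a_2 = 4
b_2 = 5
c_2 = 4
s_2 = 1.5
a_3 = 1.5
b_3 = 5
c_3 = 2
p_3 = 2
q_3 = 2
a_4 = 5.5
b_4 = 3.5
c_4 = 0.5
t_4 = 2
a_5 = 4
b_5 = 3
c_5 = 6
s_5 = 1.5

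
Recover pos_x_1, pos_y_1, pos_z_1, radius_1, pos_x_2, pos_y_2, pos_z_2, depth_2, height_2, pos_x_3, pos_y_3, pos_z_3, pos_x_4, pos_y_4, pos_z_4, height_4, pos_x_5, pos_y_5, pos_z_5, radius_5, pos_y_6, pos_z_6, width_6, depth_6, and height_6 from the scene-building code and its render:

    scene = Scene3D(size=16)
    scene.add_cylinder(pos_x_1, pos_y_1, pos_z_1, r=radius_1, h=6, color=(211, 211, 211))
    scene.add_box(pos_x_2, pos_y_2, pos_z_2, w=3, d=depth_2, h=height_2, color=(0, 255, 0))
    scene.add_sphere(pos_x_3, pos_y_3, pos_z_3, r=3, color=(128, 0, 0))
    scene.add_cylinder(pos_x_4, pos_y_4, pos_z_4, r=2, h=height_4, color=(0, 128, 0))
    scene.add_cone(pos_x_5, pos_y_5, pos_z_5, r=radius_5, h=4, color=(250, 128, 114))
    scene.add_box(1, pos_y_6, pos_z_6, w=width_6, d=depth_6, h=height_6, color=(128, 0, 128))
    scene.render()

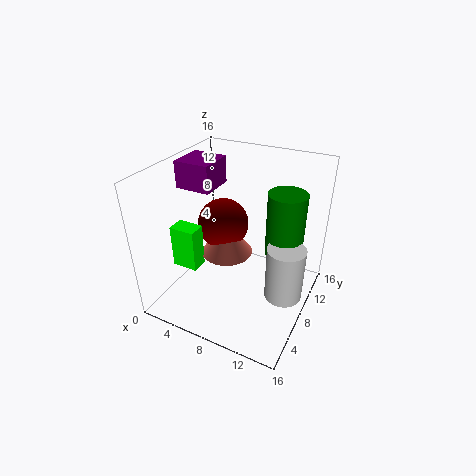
pos_x_1 = 14, pos_y_1 = 7, pos_z_1 = 3, radius_1 = 2, pos_x_2 = 1, pos_y_2 = 5, pos_z_2 = 4, depth_2 = 2, height_2 = 5, pos_x_3 = 5, pos_y_3 = 10, pos_z_3 = 8, pos_x_4 = 13, pos_y_4 = 9, pos_z_4 = 7, height_4 = 7, pos_x_5 = 6, pos_y_5 = 9, pos_z_5 = 5, radius_5 = 3, pos_y_6 = 7, pos_z_6 = 13, width_6 = 4, depth_6 = 4, height_6 = 3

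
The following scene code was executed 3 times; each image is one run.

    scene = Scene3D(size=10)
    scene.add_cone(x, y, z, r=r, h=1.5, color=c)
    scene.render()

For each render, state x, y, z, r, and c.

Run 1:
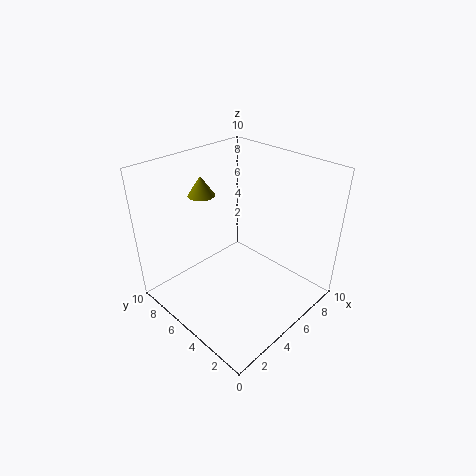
x = 5, y = 8.75, z = 7, r = 1, c = 'olive'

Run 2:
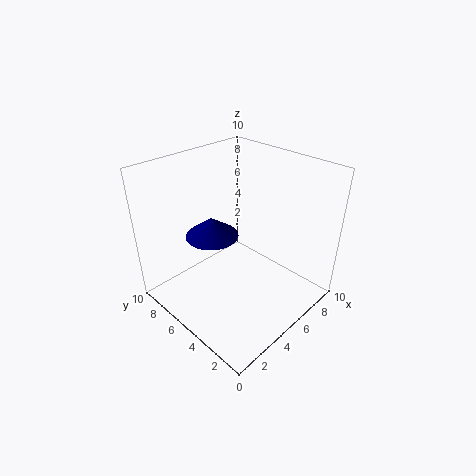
x = 5, y = 7.75, z = 4, r = 2, c = 'navy'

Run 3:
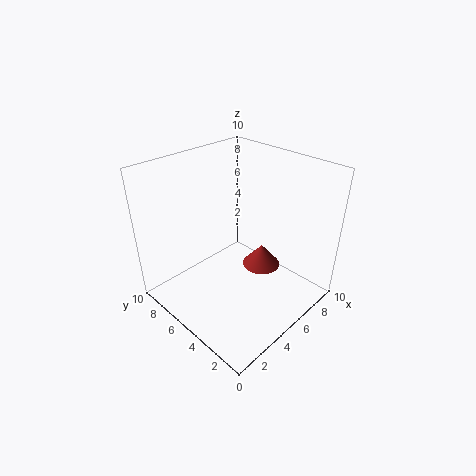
x = 5.5, y = 3.25, z = 3.5, r = 1.25, c = 'brown'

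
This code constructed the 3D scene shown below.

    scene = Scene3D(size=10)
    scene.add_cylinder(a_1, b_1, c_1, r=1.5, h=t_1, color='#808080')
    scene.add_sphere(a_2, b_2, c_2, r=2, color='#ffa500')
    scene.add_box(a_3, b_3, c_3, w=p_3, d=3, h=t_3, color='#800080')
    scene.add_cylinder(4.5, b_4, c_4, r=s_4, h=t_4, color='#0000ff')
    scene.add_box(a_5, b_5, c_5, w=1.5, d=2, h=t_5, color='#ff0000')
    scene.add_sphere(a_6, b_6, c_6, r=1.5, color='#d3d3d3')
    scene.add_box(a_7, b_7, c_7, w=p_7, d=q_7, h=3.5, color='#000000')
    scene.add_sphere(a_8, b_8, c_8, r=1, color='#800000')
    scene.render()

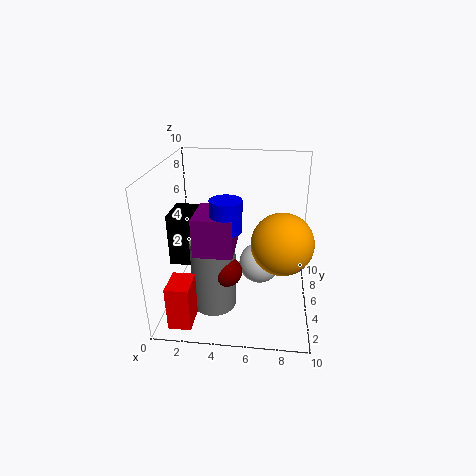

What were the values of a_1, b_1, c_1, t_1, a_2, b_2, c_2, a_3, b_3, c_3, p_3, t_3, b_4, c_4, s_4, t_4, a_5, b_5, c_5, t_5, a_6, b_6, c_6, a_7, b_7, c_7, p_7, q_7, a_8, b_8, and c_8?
a_1 = 3.5, b_1 = 3.5, c_1 = 0.5, t_1 = 5, a_2 = 8, b_2 = 3.5, c_2 = 5.5, a_3 = 2.5, b_3 = 2, c_3 = 5, p_3 = 2.5, t_3 = 2.5, b_4 = 3, c_4 = 6.5, s_4 = 1, t_4 = 2, a_5 = 1, b_5 = 0.5, c_5 = 0.5, t_5 = 3, a_6 = 6.5, b_6 = 6, c_6 = 2.5, a_7 = 0.5, b_7 = 3.5, c_7 = 3.5, p_7 = 2.5, q_7 = 2.5, a_8 = 4.5, b_8 = 3, c_8 = 3.5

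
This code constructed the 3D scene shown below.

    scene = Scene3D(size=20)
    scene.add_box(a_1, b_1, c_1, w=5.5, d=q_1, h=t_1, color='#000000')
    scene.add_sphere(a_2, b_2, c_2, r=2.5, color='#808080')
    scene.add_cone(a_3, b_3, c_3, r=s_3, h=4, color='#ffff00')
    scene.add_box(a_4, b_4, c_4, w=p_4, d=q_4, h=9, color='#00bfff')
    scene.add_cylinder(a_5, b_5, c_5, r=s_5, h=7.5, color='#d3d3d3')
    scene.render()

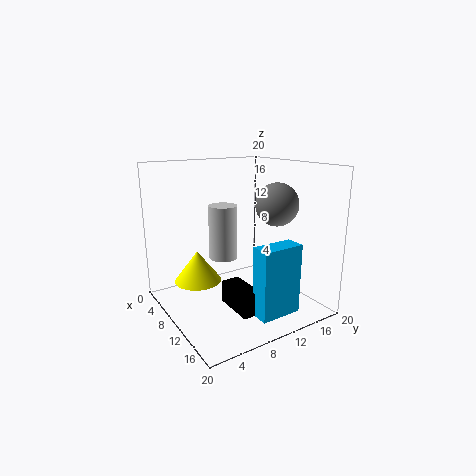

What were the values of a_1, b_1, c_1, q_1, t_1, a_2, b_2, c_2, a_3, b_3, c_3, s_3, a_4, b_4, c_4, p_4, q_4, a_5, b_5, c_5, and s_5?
a_1 = 11.5, b_1 = 6.5, c_1 = 2, q_1 = 2.5, t_1 = 3, a_2 = 17.5, b_2 = 10.5, c_2 = 16, a_3 = 10.5, b_3 = 3.5, c_3 = 5.5, s_3 = 3, a_4 = 16.5, b_4 = 8, c_4 = 2, p_4 = 2.5, q_4 = 5.5, a_5 = 8.5, b_5 = 8.5, c_5 = 7, s_5 = 2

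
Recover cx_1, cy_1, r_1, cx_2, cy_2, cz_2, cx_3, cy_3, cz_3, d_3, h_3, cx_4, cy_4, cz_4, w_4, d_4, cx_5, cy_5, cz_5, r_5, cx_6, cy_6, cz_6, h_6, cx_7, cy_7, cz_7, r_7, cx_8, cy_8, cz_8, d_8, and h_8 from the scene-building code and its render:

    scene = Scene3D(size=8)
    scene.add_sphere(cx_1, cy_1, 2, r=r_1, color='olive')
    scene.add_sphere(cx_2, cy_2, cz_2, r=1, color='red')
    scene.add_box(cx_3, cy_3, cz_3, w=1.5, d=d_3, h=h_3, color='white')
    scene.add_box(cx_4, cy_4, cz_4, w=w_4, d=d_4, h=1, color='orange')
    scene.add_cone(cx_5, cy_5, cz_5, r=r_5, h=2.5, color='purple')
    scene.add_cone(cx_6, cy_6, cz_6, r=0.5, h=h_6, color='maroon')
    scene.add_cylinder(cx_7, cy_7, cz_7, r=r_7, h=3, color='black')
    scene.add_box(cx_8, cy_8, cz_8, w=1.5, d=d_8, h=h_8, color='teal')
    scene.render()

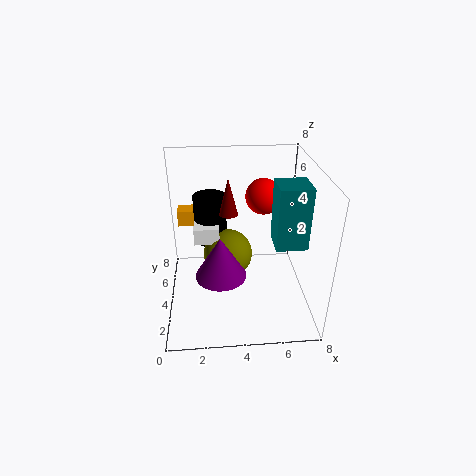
cx_1 = 3.5; cy_1 = 5.5; r_1 = 1.5; cx_2 = 5.5; cy_2 = 5; cz_2 = 6; cx_3 = 1.5; cy_3 = 5; cz_3 = 3; d_3 = 2; h_3 = 1; cx_4 = 0.5; cy_4 = 6.5; cz_4 = 3.5; w_4 = 1; d_4 = 1; cx_5 = 3; cy_5 = 4; cz_5 = 1.5; r_5 = 1.5; cx_6 = 3.5; cy_6 = 4; cz_6 = 5.5; h_6 = 2; cx_7 = 2.5; cy_7 = 6.5; cz_7 = 2.5; r_7 = 1; cx_8 = 5.5; cy_8 = 1; cz_8 = 5; d_8 = 1.5; h_8 = 3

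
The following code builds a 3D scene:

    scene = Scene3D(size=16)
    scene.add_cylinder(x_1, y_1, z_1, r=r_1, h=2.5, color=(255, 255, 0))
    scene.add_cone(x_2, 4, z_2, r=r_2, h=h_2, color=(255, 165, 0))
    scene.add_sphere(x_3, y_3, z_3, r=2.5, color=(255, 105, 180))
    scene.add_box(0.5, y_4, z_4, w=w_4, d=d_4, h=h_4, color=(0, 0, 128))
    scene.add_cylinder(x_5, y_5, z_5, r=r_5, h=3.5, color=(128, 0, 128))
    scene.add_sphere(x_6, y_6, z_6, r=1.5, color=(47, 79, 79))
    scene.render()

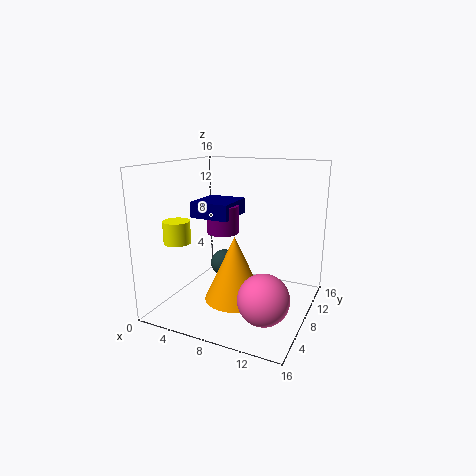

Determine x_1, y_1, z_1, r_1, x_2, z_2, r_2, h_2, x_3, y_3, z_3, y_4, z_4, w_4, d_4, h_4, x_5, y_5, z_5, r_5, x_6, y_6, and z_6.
x_1 = 2, y_1 = 5, z_1 = 7.5, r_1 = 1.5, x_2 = 9.5, z_2 = 3, r_2 = 3, h_2 = 6.5, x_3 = 13, y_3 = 3, z_3 = 4, y_4 = 10, z_4 = 9, w_4 = 5, d_4 = 5.5, h_4 = 2, x_5 = 4, y_5 = 12, z_5 = 7, r_5 = 2, x_6 = 6.5, y_6 = 7.5, z_6 = 5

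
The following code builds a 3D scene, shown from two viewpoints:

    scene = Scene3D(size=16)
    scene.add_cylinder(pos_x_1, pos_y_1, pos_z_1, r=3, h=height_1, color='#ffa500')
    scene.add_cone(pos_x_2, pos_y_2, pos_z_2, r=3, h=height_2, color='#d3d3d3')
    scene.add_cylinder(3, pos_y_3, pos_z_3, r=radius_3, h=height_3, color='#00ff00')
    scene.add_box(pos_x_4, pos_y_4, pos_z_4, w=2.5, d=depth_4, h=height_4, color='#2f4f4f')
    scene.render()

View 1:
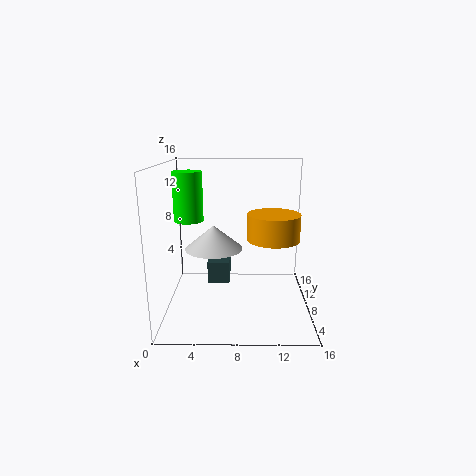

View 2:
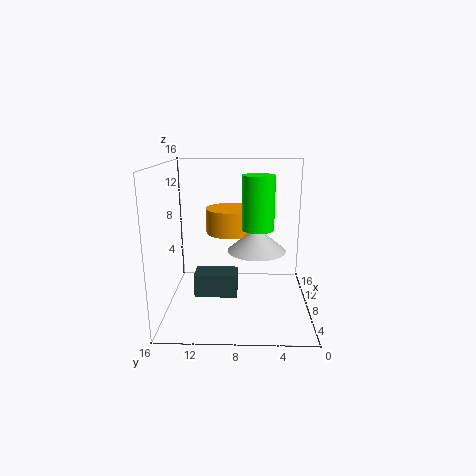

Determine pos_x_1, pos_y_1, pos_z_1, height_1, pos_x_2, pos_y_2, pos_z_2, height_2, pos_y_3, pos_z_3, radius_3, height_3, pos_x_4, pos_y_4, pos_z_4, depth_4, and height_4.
pos_x_1 = 12, pos_y_1 = 9, pos_z_1 = 7.5, height_1 = 3, pos_x_2 = 5.5, pos_y_2 = 6, pos_z_2 = 7.5, height_2 = 2.5, pos_y_3 = 6, pos_z_3 = 10.5, radius_3 = 1.5, height_3 = 5, pos_x_4 = 4.5, pos_y_4 = 8, pos_z_4 = 2.5, depth_4 = 4.5, height_4 = 2.5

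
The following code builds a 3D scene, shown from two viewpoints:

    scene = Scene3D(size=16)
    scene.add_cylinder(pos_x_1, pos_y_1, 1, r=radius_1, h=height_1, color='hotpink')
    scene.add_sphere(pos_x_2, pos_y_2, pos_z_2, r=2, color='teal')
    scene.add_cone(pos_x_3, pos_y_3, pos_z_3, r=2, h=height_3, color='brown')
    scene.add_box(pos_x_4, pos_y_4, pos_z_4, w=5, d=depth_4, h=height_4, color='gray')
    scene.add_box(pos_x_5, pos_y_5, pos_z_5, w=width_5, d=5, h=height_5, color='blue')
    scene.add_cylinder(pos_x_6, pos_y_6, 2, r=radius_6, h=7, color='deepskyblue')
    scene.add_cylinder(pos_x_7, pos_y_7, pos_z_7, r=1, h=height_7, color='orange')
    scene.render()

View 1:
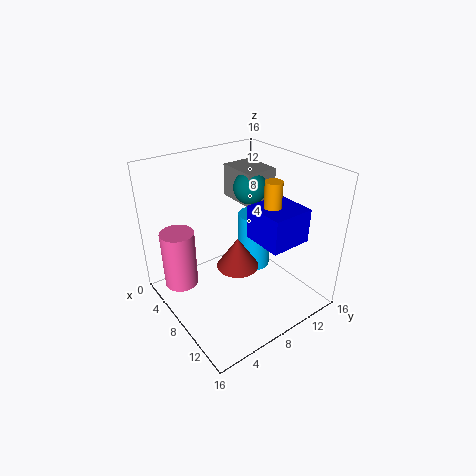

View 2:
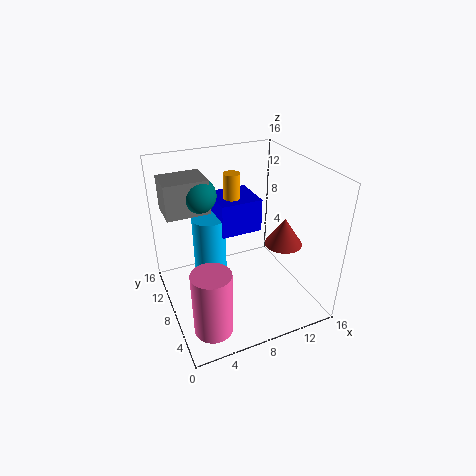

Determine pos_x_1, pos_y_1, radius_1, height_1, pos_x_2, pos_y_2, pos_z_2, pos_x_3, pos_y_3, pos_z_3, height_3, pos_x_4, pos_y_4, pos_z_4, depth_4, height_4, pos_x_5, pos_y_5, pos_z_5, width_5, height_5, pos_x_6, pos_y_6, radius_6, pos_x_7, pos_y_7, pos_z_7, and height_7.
pos_x_1 = 3; pos_y_1 = 3; radius_1 = 2; height_1 = 7; pos_x_2 = 5; pos_y_2 = 12; pos_z_2 = 12; pos_x_3 = 12; pos_y_3 = 5; pos_z_3 = 8; height_3 = 3; pos_x_4 = 1; pos_y_4 = 11; pos_z_4 = 10; depth_4 = 4; height_4 = 4; pos_x_5 = 7; pos_y_5 = 10; pos_z_5 = 7; width_5 = 5; height_5 = 4; pos_x_6 = 6; pos_y_6 = 12; radius_6 = 2; pos_x_7 = 9; pos_y_7 = 12; pos_z_7 = 7; height_7 = 7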